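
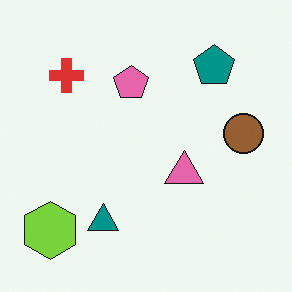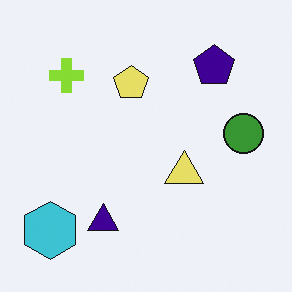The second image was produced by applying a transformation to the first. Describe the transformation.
The second image is the first hue-shifted noticeably.

Every shape's color has rotated by the same amount around the hue wheel — a uniform hue shift.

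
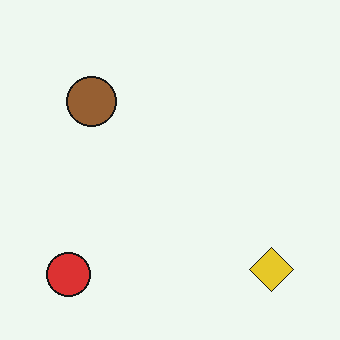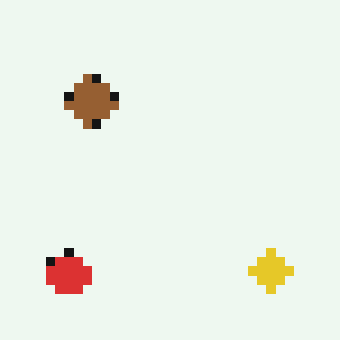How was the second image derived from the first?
The transformation is: heavily pixelated into large blocks.

Shapes are reduced to large square blocks; fine edges and outlines are lost — a downscale-then-upscale (mosaic) effect.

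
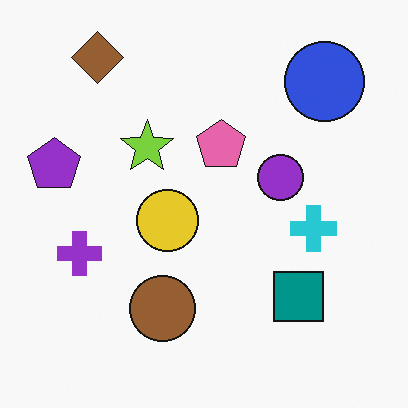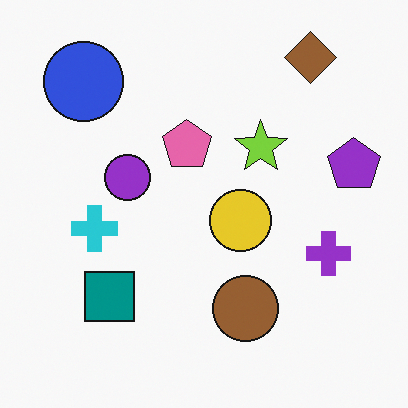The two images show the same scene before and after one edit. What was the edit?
It was flipped horizontally (left ↔ right).

The purple pentagon is in the left of the first image and the right of the second — shapes on opposite sides of the vertical midline have swapped in a mirror flip.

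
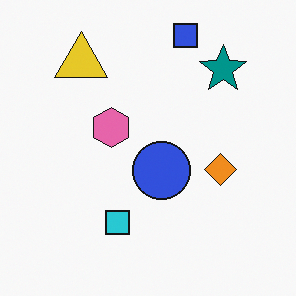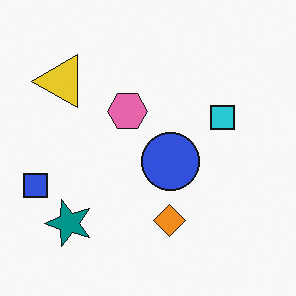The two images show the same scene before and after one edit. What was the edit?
This is the original image transposed (reflected across the top-left ↔ bottom-right diagonal).

Shapes have swapped their row and column positions — what was in the top-right is now in the bottom-left — a diagonal reflection.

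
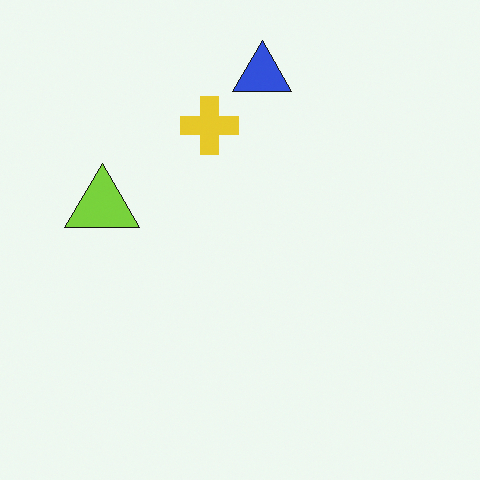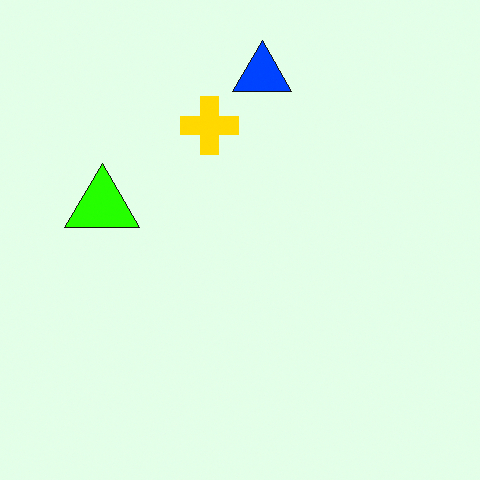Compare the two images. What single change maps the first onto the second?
The second image is the first heavily oversaturated.

All colors are more vivid — a global saturation change.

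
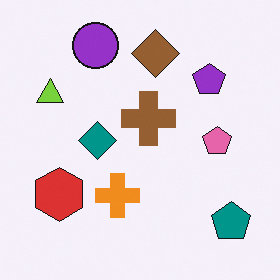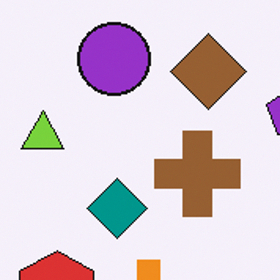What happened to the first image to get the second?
Cropped slightly and scaled back up.

The visible shapes are larger and the field of view is narrower; shapes near the original edges may be partly or wholly outside the frame — a crop-and-rescale.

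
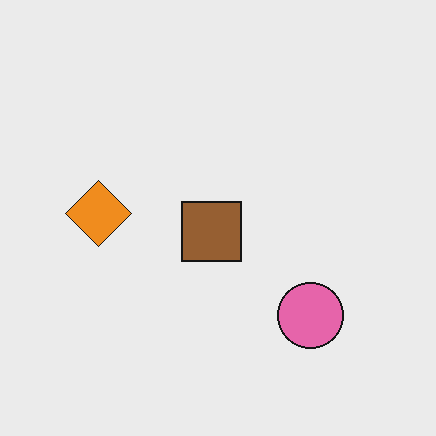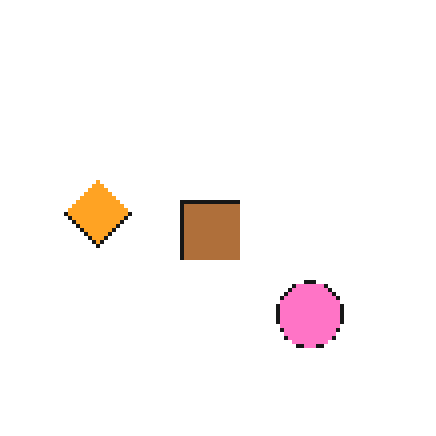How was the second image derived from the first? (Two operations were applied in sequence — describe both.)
Brightened a little, then lightly pixelated (a mild mosaic effect).

Every pixel — background and shapes alike — is uniformly brightened. Shapes are reduced to large square blocks; fine edges and outlines are lost — a downscale-then-upscale (mosaic) effect.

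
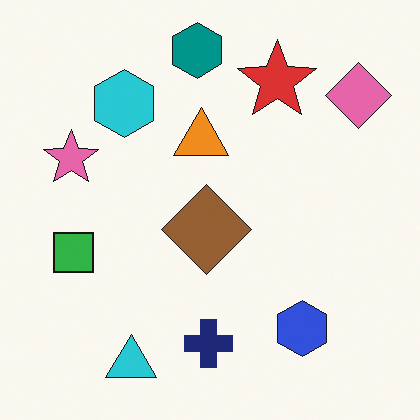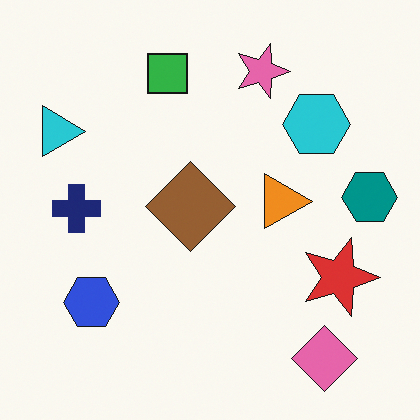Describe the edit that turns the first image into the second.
The transformation is: rotated 90° clockwise.

The pink diamond sits in the top-right of the first image and the bottom-right of the second — consistent with a whole-image 90° clockwise rotation.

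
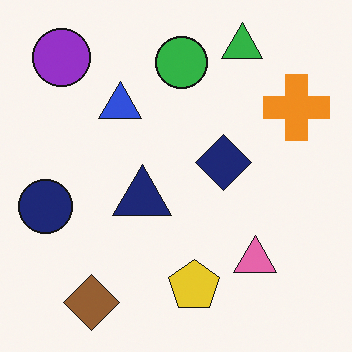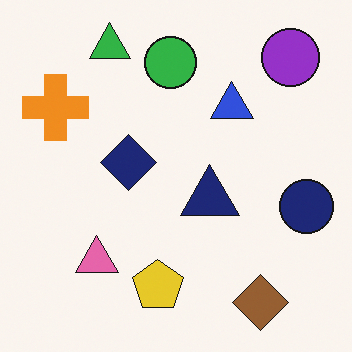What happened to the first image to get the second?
It was flipped horizontally (left ↔ right).

The navy circle is in the left of the first image and the right of the second — shapes on opposite sides of the vertical midline have swapped in a mirror flip.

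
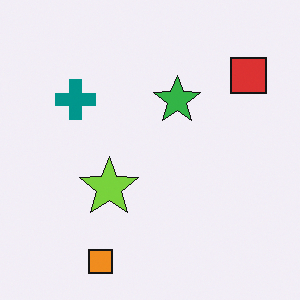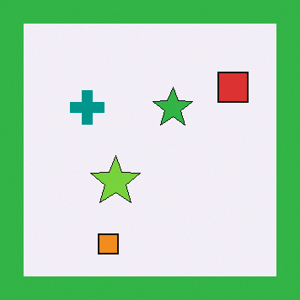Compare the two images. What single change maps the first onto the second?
It was framed with a green border.

A solid green frame runs around the edge of the second image, with the content slightly shrunk inside it.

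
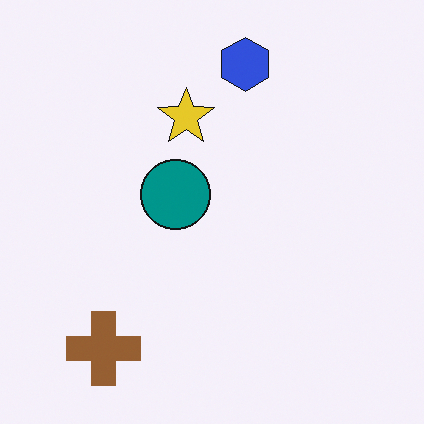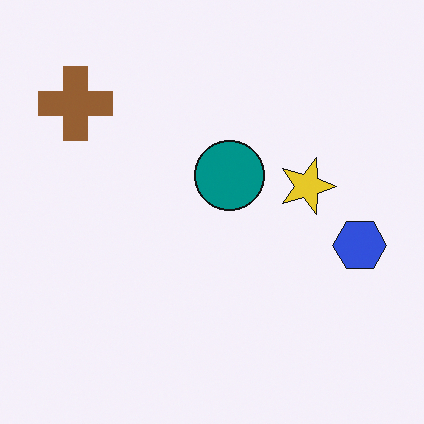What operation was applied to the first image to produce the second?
The transformation is: rotated 90° clockwise.

The brown cross sits in the bottom-left of the first image and the top-left of the second — consistent with a whole-image 90° clockwise rotation.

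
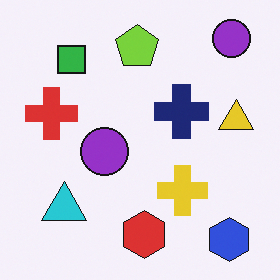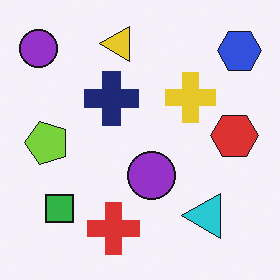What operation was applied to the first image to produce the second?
Rotated 90° counter-clockwise.

The blue hexagon sits in the bottom-right of the first image and the top-right of the second — consistent with a whole-image 90° counter-clockwise rotation.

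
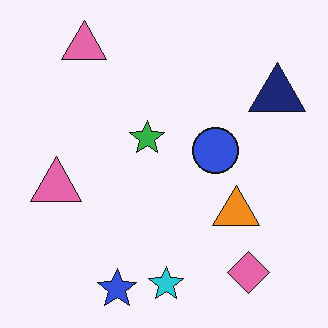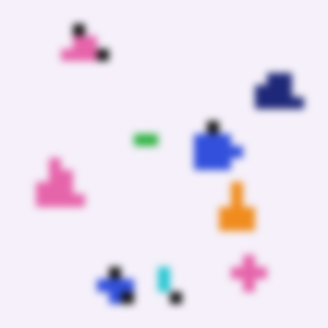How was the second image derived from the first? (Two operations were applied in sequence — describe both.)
It was coarsely pixelated, then moderately blurred.

Shapes are reduced to large square blocks; fine edges and outlines are lost — a downscale-then-upscale (mosaic) effect. Shape edges and outlines are uniformly softened across the whole image.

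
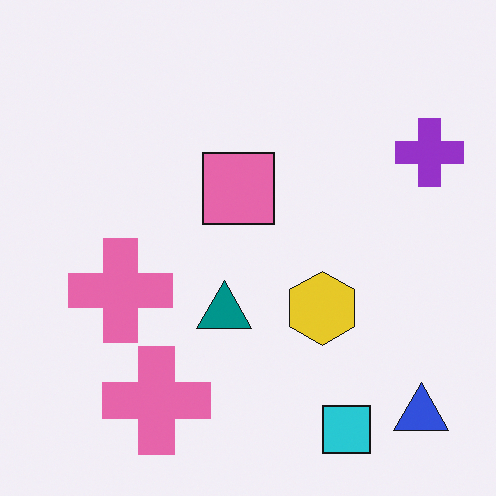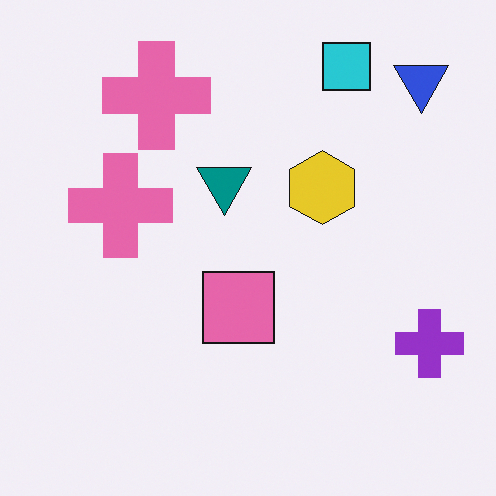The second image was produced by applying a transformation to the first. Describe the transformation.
The image was flipped vertically (top ↔ bottom).

The cyan square is in the bottom-right of the first image and the top-right of the second — shapes on opposite sides of the horizontal midline have swapped in a mirror flip.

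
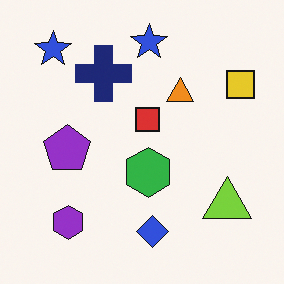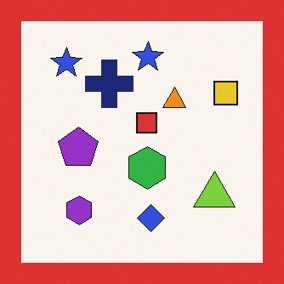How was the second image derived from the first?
The second image is the first framed with a red border.

A solid red frame runs around the edge of the second image, with the content slightly shrunk inside it.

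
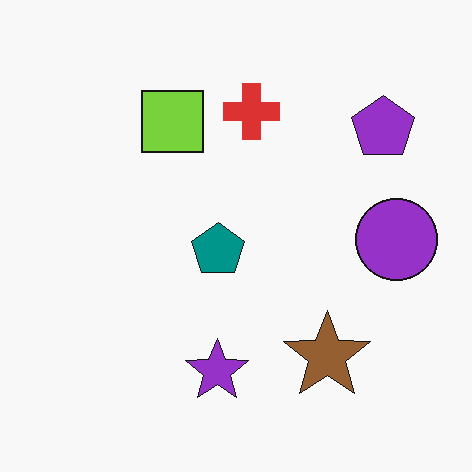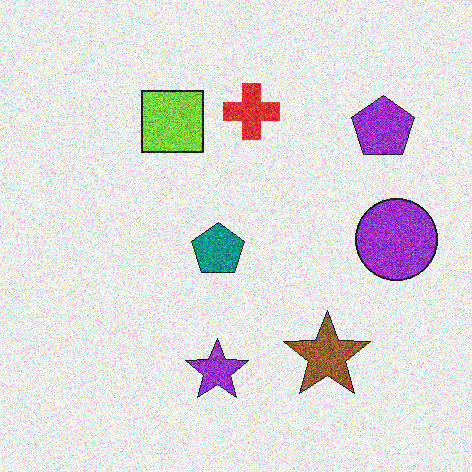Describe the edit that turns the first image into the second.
The image was degraded with heavy additive noise.

Random speckle covers the whole image, including the flat background.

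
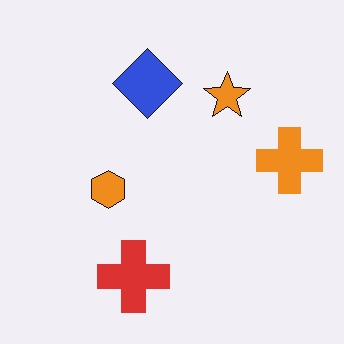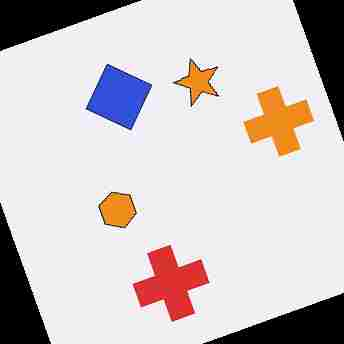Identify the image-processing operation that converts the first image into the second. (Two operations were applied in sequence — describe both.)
It was rotated counter-clockwise by a moderate amount, then degraded with heavy JPEG compression.

Every shape is tilted by the same angle and the image corners show triangular fill wedges — a whole-image rotation by a non-right angle. Blocky 8×8 compression artifacts appear around shape edges and the flat background shows ringing — characteristic JPEG degradation.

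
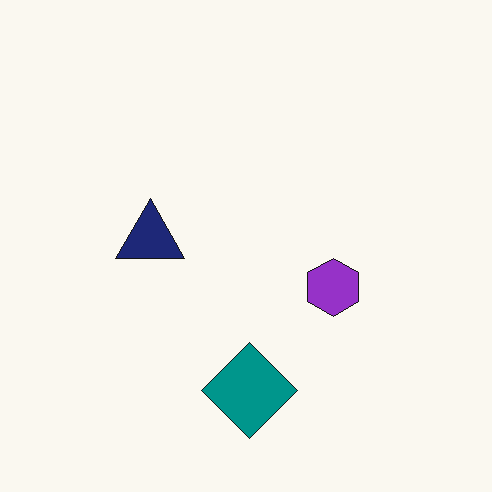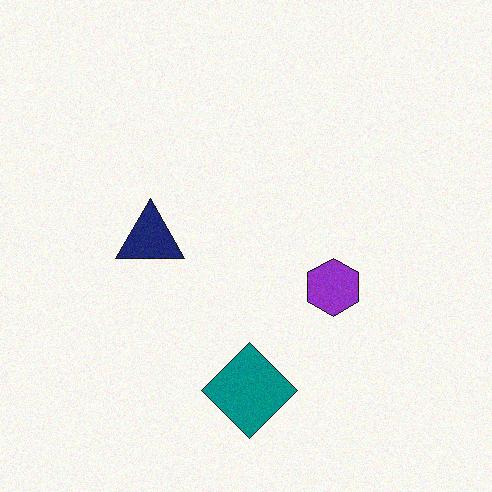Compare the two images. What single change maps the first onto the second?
The second image is the first degraded with subtle gaussian noise.

Random speckle covers the whole image, including the flat background.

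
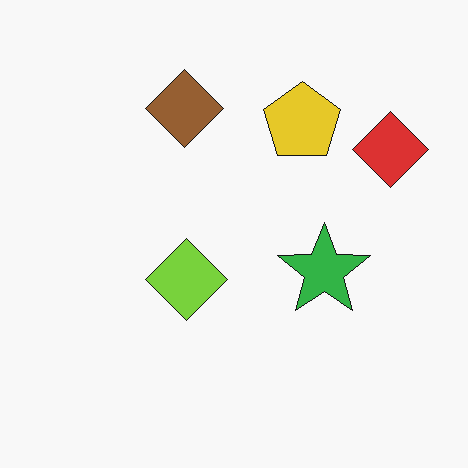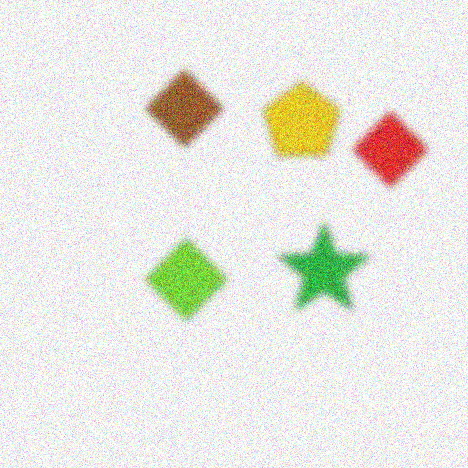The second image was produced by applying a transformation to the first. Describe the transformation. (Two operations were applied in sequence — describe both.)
The second image is the first moderately blurred, then degraded with a thick layer of grain.

Shape edges and outlines are uniformly softened across the whole image. Random speckle covers the whole image, including the flat background.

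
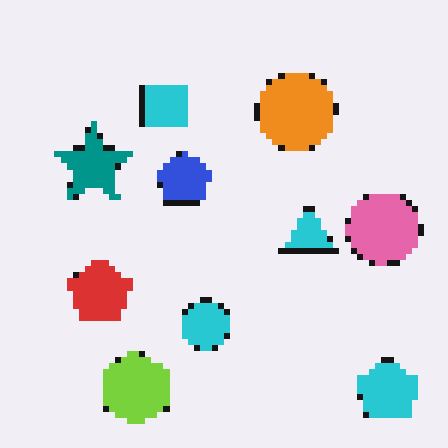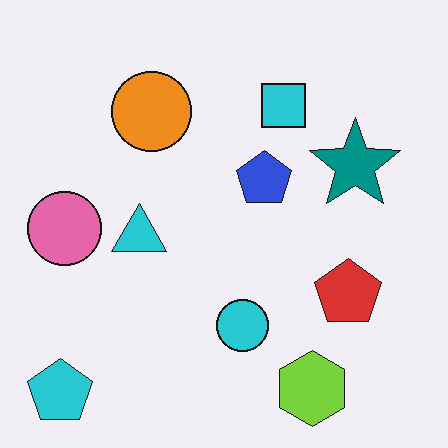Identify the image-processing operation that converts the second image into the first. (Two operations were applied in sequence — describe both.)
The first image is the second flipped horizontally (left ↔ right), then pixelated into visible square blocks.

The cyan pentagon is in the bottom-left of the second image and the bottom-right of the first — shapes on opposite sides of the vertical midline have swapped in a mirror flip. Shapes are reduced to large square blocks; fine edges and outlines are lost — a downscale-then-upscale (mosaic) effect.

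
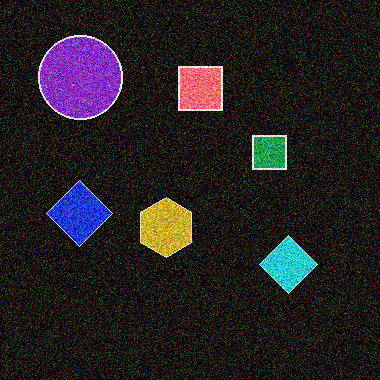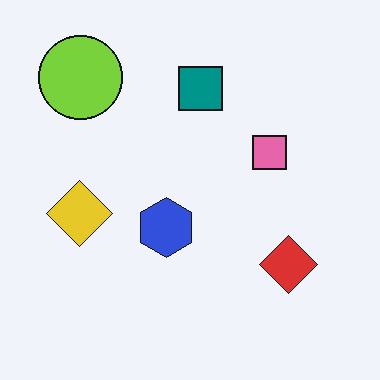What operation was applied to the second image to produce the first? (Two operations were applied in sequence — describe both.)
This is the original image degraded with a thick layer of grain, then color-inverted (negative).

Random speckle covers the whole image, including the flat background. The light background has become dark and every shape's color is its complement — a photographic negative.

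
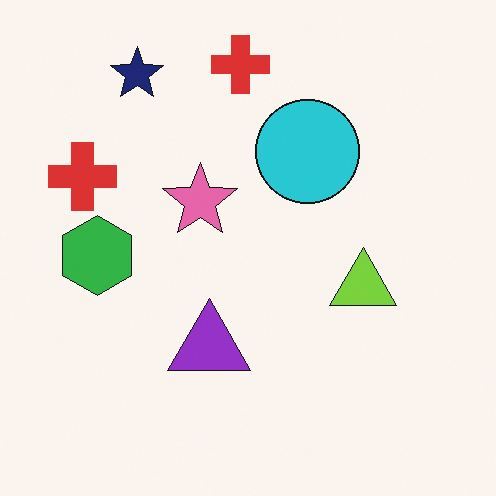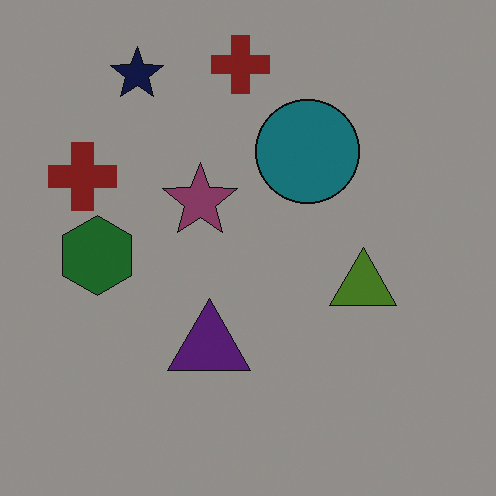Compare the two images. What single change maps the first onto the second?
It was substantially darkened.

Every pixel — background and shapes alike — is uniformly darkened.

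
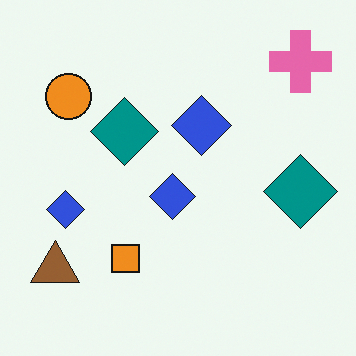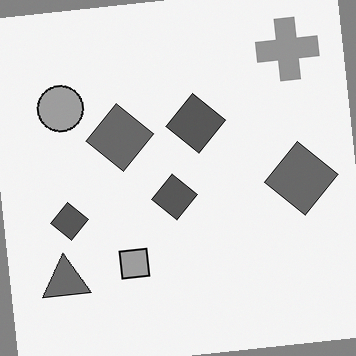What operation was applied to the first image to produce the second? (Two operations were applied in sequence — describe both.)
Rotated counter-clockwise by a few degrees, then converted to grayscale.

Every shape is tilted by the same angle and the image corners show triangular fill wedges — a whole-image rotation by a non-right angle. All color is removed — every shape is now a shade of grey.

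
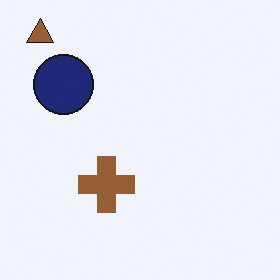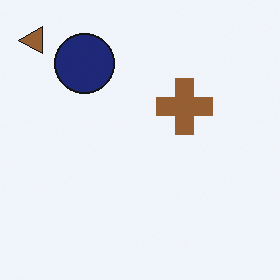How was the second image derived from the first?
The second image is the first transposed (reflected across the top-left ↔ bottom-right diagonal).

Shapes have swapped their row and column positions — what was in the top-right is now in the bottom-left — a diagonal reflection.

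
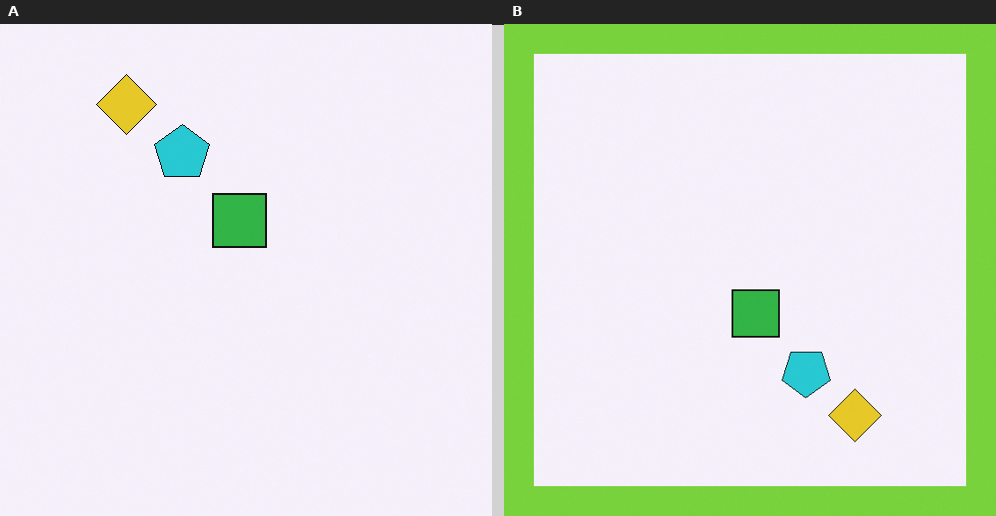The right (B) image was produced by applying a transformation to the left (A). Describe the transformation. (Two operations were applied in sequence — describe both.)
The image was rotated 180°, then framed with a lime border.

The yellow diamond sits in the top-left of the left (A) image and the bottom-right of the right (B) — consistent with a whole-image 180° rotation. A solid lime frame runs around the edge of the right (B) image, with the content slightly shrunk inside it.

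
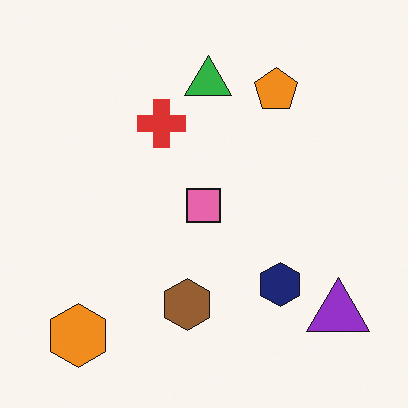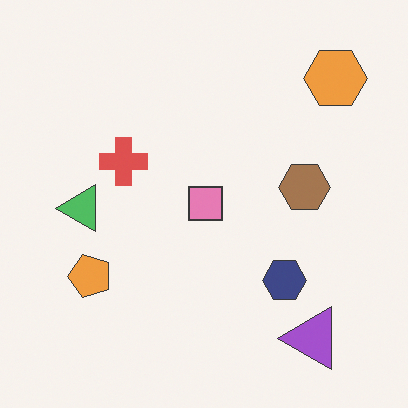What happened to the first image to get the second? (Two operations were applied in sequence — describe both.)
This is the original image transposed (reflected across the top-left ↔ bottom-right diagonal), then given slightly reduced contrast.

Shapes have swapped their row and column positions — what was in the top-right is now in the bottom-left — a diagonal reflection. Tones are pushed toward mid-grey across the whole image — a global contrast change.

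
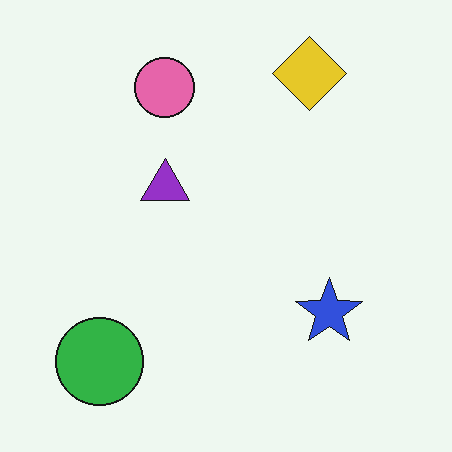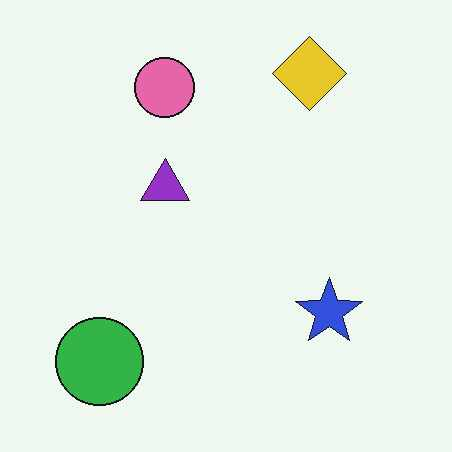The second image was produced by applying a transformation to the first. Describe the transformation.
JPEG-compressed with visible artifacts.

Blocky 8×8 compression artifacts appear around shape edges and the flat background shows ringing — characteristic JPEG degradation.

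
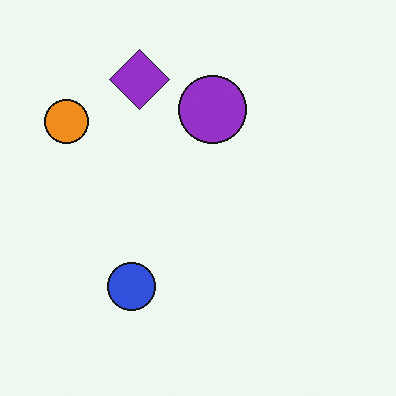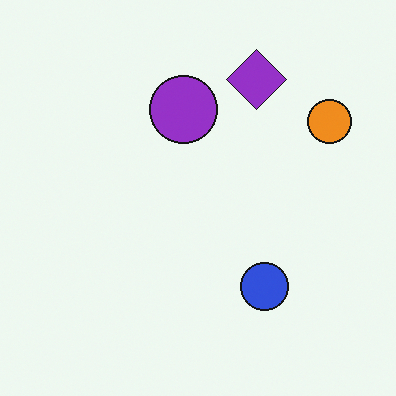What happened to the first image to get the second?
The transformation is: flipped horizontally (left ↔ right).

The orange circle is in the top-left of the first image and the top-right of the second — shapes on opposite sides of the vertical midline have swapped in a mirror flip.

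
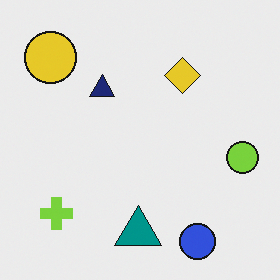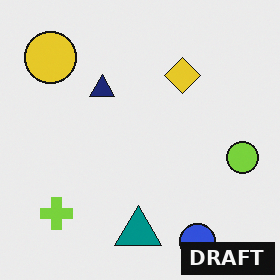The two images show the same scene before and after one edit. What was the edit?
Watermarked with the text "DRAFT" in the lower-right corner.

A dark label reading "DRAFT" appears in the lower-right corner.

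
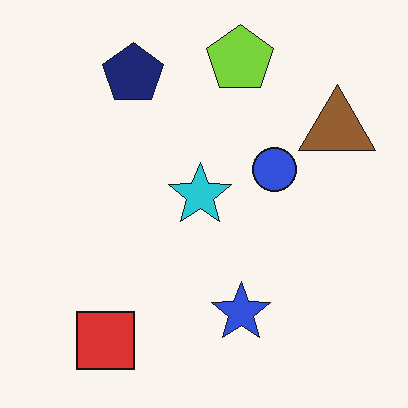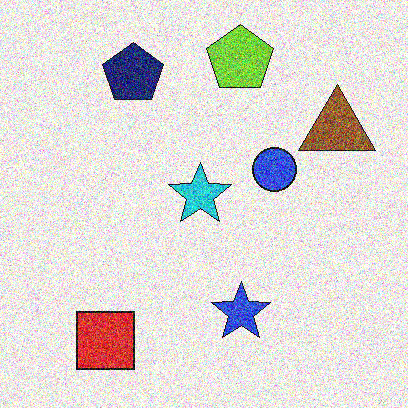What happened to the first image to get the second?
The transformation is: degraded with strong gaussian noise.

Random speckle covers the whole image, including the flat background.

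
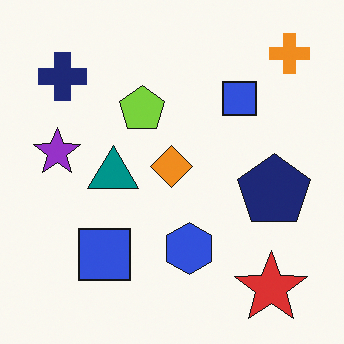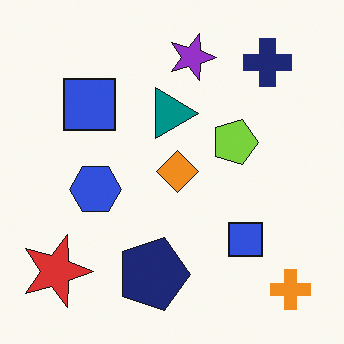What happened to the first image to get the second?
The second image is the first rotated 90° clockwise.

The orange cross sits in the top-right of the first image and the bottom-right of the second — consistent with a whole-image 90° clockwise rotation.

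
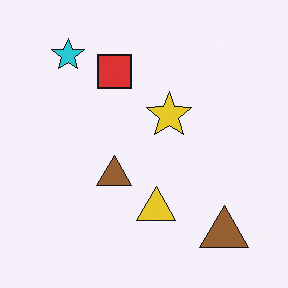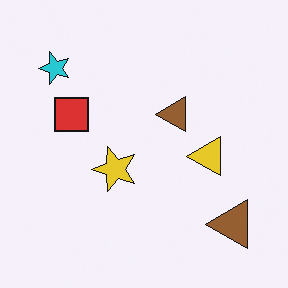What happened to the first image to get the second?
The transformation is: transposed (reflected across the top-left ↔ bottom-right diagonal).

Shapes have swapped their row and column positions — what was in the top-right is now in the bottom-left — a diagonal reflection.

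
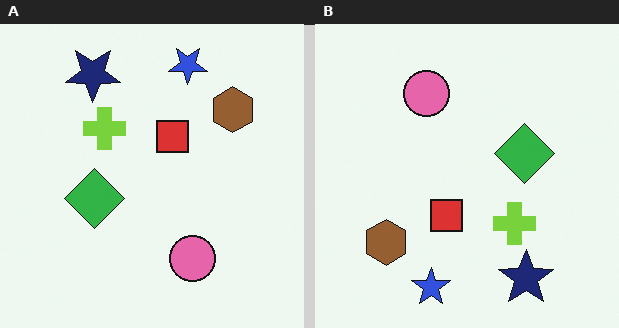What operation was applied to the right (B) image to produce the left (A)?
The image was rotated 180°.

The navy star sits in the bottom-right of the right (B) image and the top-left of the left (A) — consistent with a whole-image 180° rotation.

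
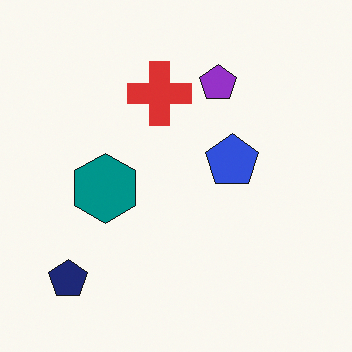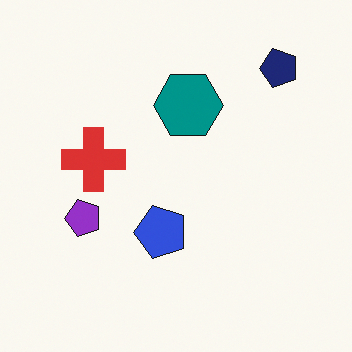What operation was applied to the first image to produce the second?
This is the original image transposed (reflected across the top-left ↔ bottom-right diagonal).

Shapes have swapped their row and column positions — what was in the top-right is now in the bottom-left — a diagonal reflection.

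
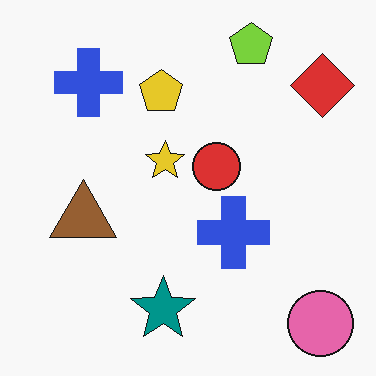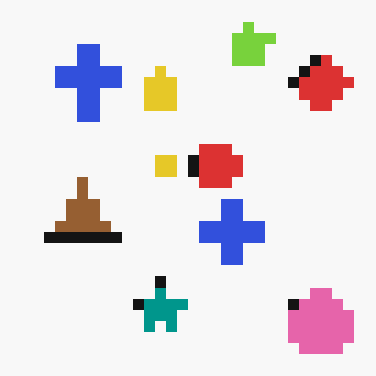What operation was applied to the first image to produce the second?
The image was heavily pixelated into large blocks.

Shapes are reduced to large square blocks; fine edges and outlines are lost — a downscale-then-upscale (mosaic) effect.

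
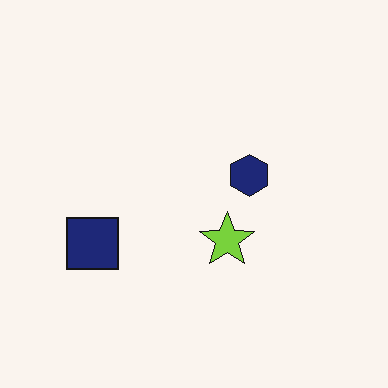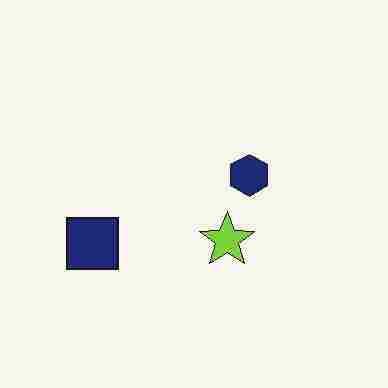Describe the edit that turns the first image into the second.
The transformation is: heavily JPEG-compressed with obvious blocking artifacts.

Blocky 8×8 compression artifacts appear around shape edges and the flat background shows ringing — characteristic JPEG degradation.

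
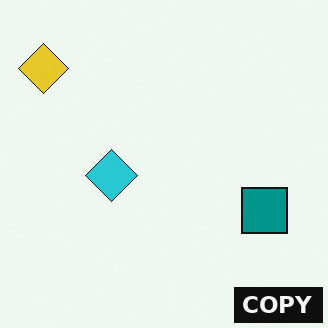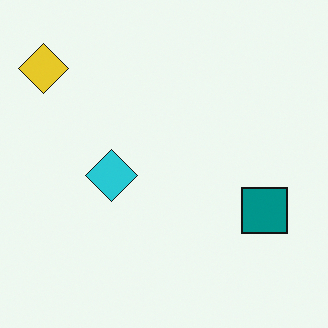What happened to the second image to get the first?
The transformation is: watermarked with the text "COPY" in the lower-right corner.

A dark label reading "COPY" appears in the lower-right corner.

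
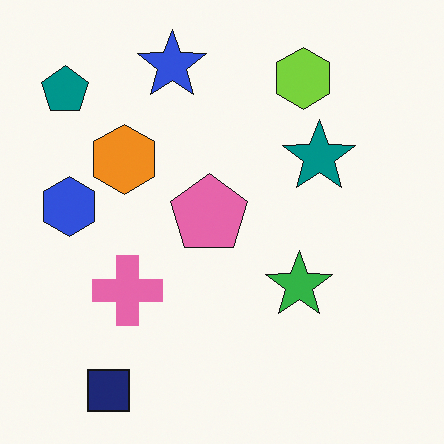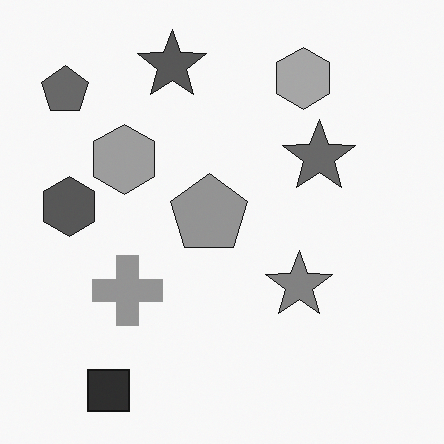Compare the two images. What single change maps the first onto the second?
The transformation is: converted to grayscale.

All color is removed — every shape is now a shade of grey.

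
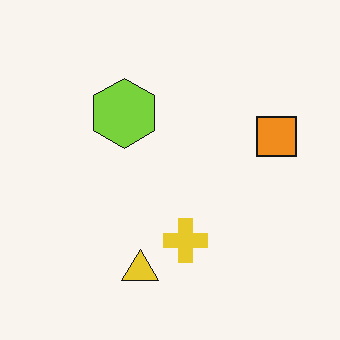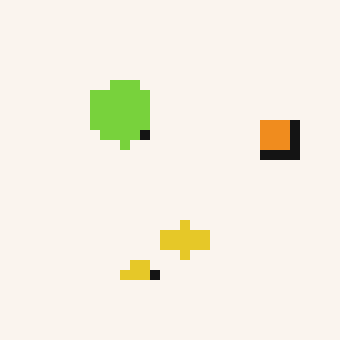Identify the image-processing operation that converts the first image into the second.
The image was coarsely pixelated.

Shapes are reduced to large square blocks; fine edges and outlines are lost — a downscale-then-upscale (mosaic) effect.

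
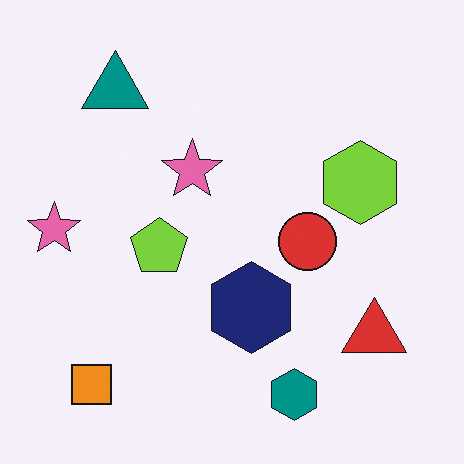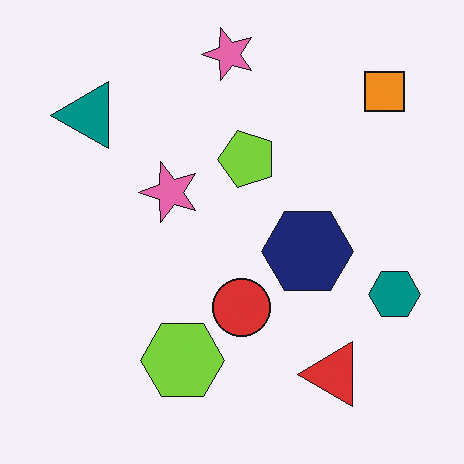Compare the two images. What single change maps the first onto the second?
It was transposed (reflected across the top-left ↔ bottom-right diagonal).

Shapes have swapped their row and column positions — what was in the top-right is now in the bottom-left — a diagonal reflection.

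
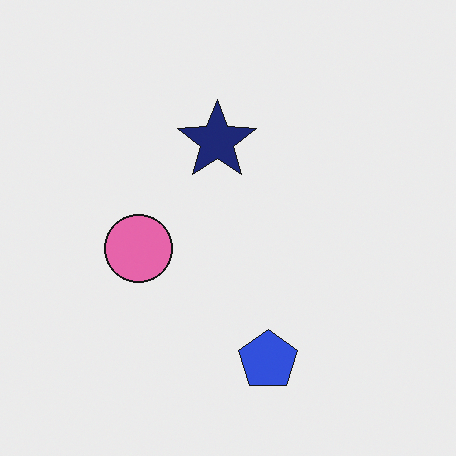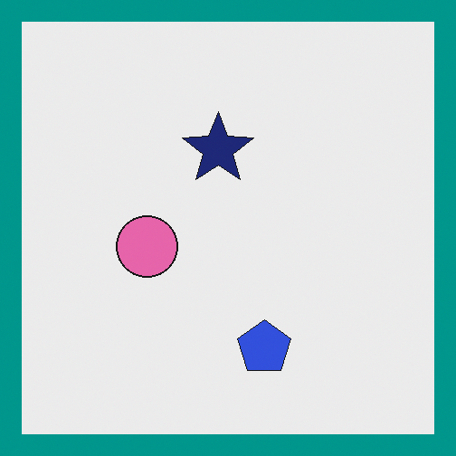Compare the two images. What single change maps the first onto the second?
It was framed with a teal border.

A solid teal frame runs around the edge of the second image, with the content slightly shrunk inside it.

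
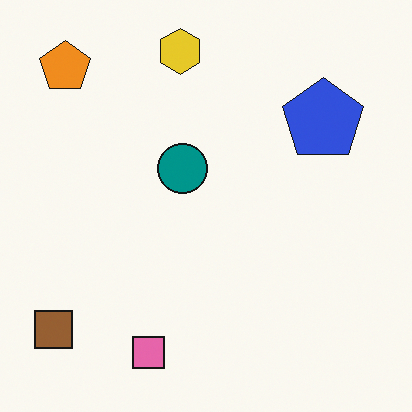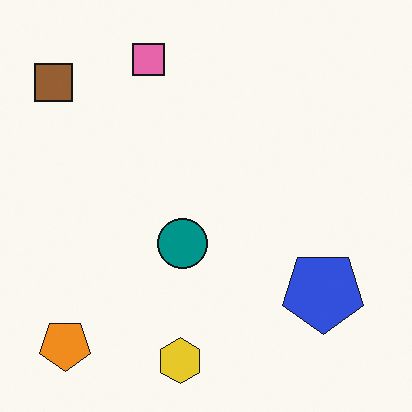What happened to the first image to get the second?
It was flipped vertically (top ↔ bottom).

The yellow hexagon is in the top of the first image and the bottom of the second — shapes on opposite sides of the horizontal midline have swapped in a mirror flip.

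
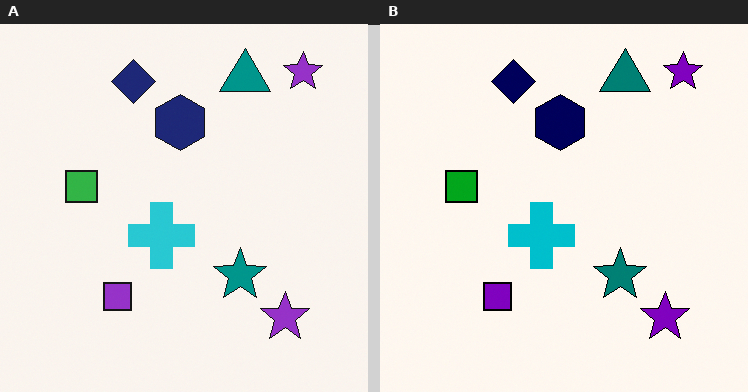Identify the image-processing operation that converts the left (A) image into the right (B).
It was given slightly increased contrast.

Tones are pushed away from mid-grey across the whole image — a global contrast change.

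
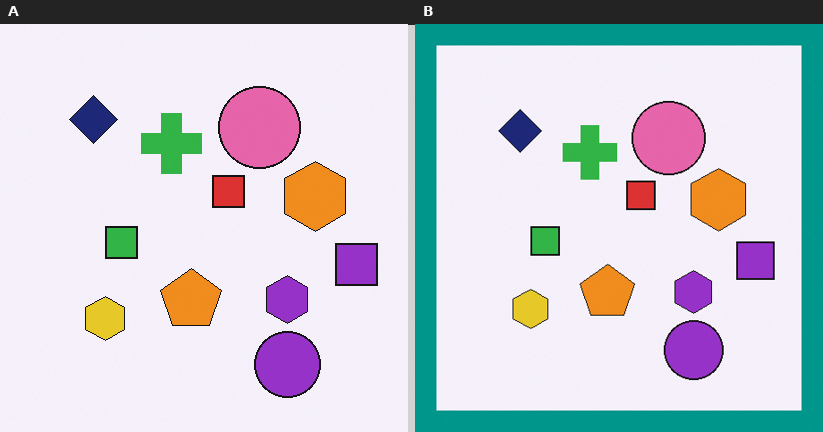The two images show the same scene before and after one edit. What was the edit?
The transformation is: framed with a teal border.

A solid teal frame runs around the edge of the right (B) image, with the content slightly shrunk inside it.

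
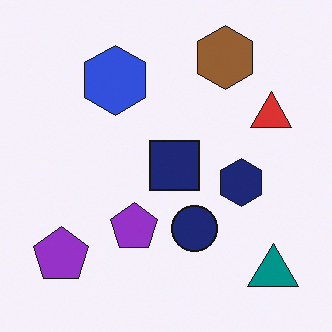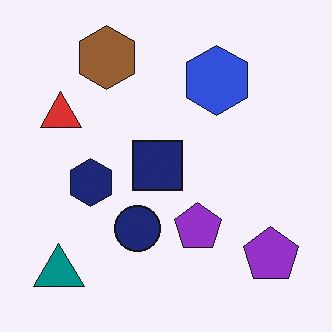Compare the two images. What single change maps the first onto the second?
The transformation is: flipped horizontally (left ↔ right).

The teal triangle is in the bottom-right of the first image and the bottom-left of the second — shapes on opposite sides of the vertical midline have swapped in a mirror flip.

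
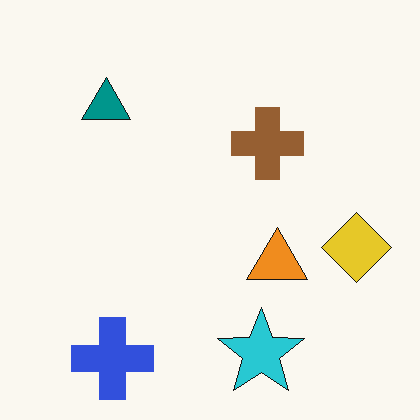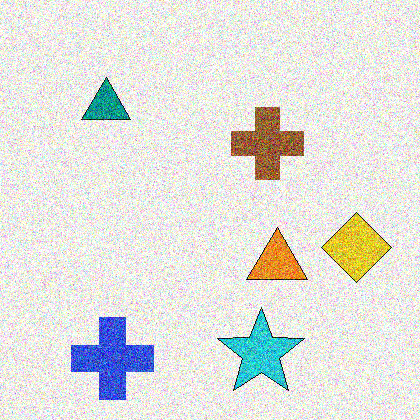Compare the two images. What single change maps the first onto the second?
The transformation is: degraded with strong gaussian noise.

Random speckle covers the whole image, including the flat background.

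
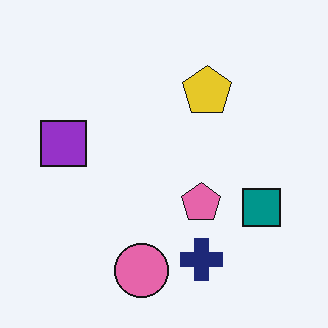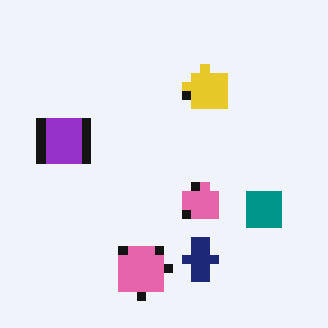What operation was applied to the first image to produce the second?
The image was heavily pixelated into large blocks.

Shapes are reduced to large square blocks; fine edges and outlines are lost — a downscale-then-upscale (mosaic) effect.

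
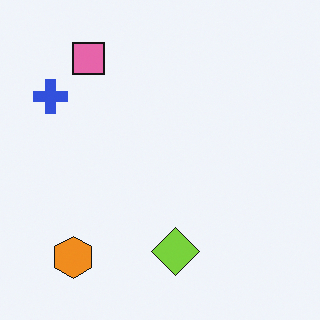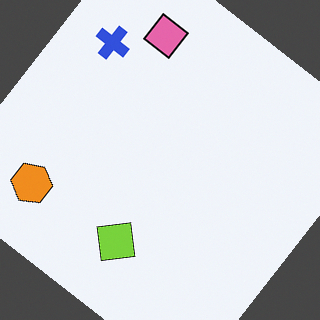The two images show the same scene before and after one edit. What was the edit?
Rotated clockwise by a large amount — several tens of degrees.

Every shape is tilted by the same angle and the image corners show triangular fill wedges — a whole-image rotation by a non-right angle.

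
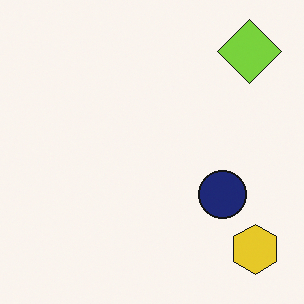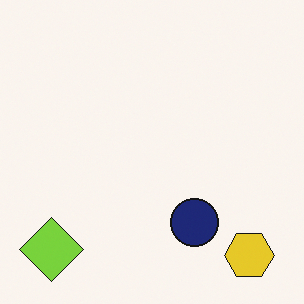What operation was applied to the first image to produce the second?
Transposed (reflected across the top-left ↔ bottom-right diagonal).

Shapes have swapped their row and column positions — what was in the top-right is now in the bottom-left — a diagonal reflection.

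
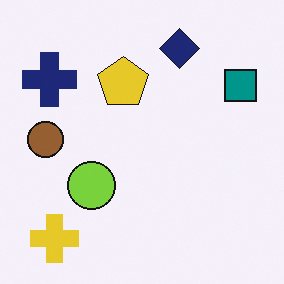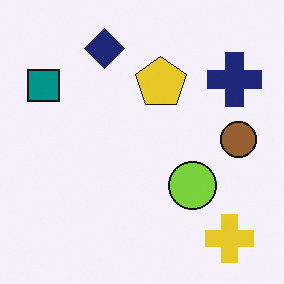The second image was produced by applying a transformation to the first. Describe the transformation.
The transformation is: flipped horizontally (left ↔ right).

The teal square is in the top-right of the first image and the top-left of the second — shapes on opposite sides of the vertical midline have swapped in a mirror flip.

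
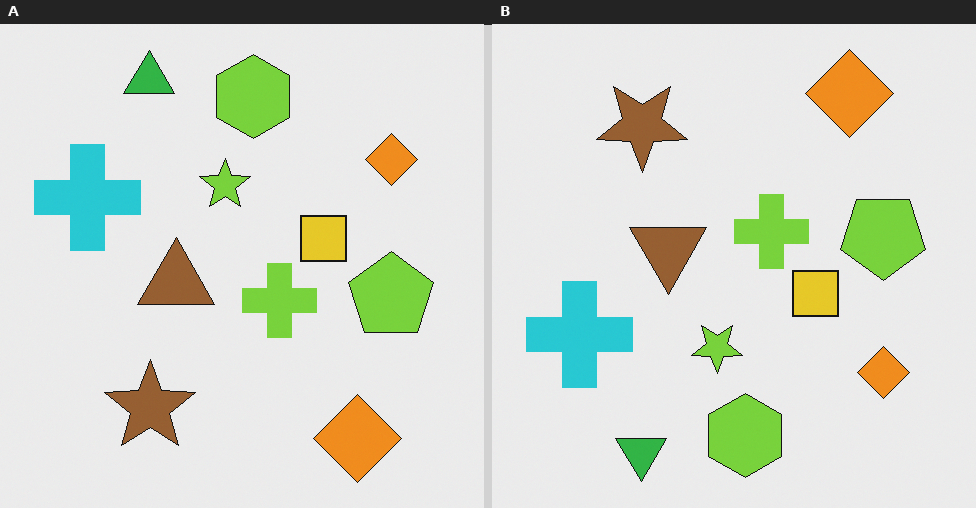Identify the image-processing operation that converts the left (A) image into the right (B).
The image was flipped vertically (top ↔ bottom).

The green triangle is in the top-left of the left (A) image and the bottom-left of the right (B) — shapes on opposite sides of the horizontal midline have swapped in a mirror flip.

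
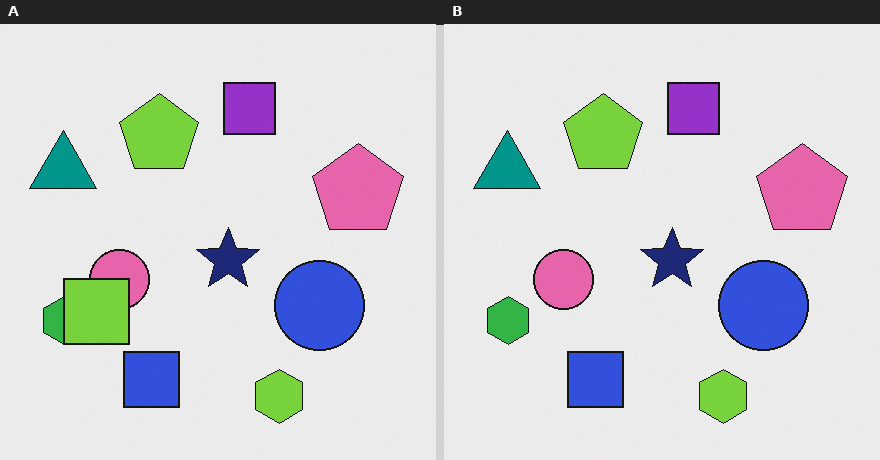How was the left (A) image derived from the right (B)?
The image was overlaid with an additional lime square.

A lime square appears in the left (A) image that is absent from the right (B).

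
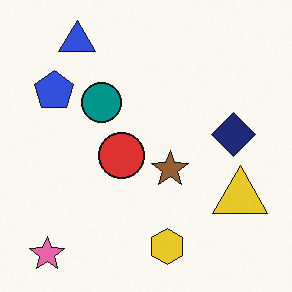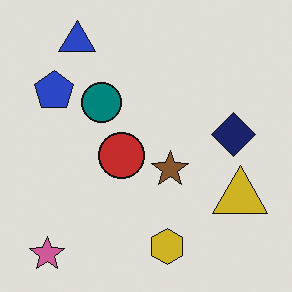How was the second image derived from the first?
The transformation is: slightly darkened.

Every pixel — background and shapes alike — is uniformly darkened.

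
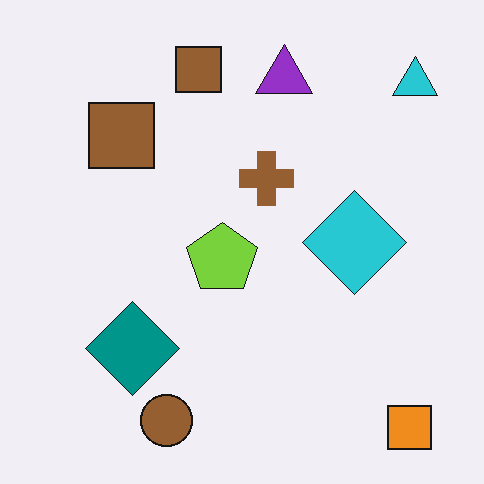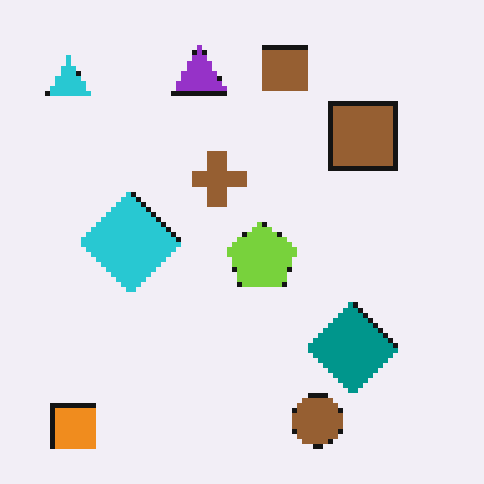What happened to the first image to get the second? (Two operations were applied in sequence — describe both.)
It was flipped horizontally (left ↔ right), then lightly pixelated (a mild mosaic effect).

The cyan triangle is in the top-right of the first image and the top-left of the second — shapes on opposite sides of the vertical midline have swapped in a mirror flip. Shapes are reduced to large square blocks; fine edges and outlines are lost — a downscale-then-upscale (mosaic) effect.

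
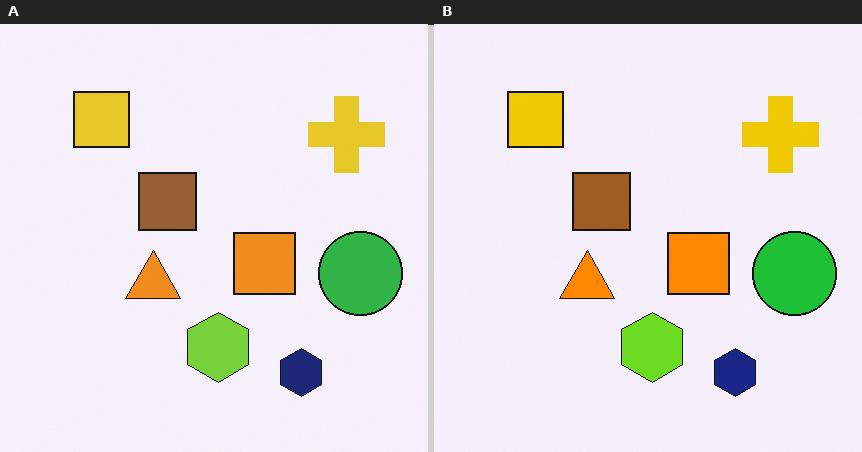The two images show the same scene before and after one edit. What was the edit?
The right (B) image is the left (A) slightly oversaturated.

All colors are more vivid — a global saturation change.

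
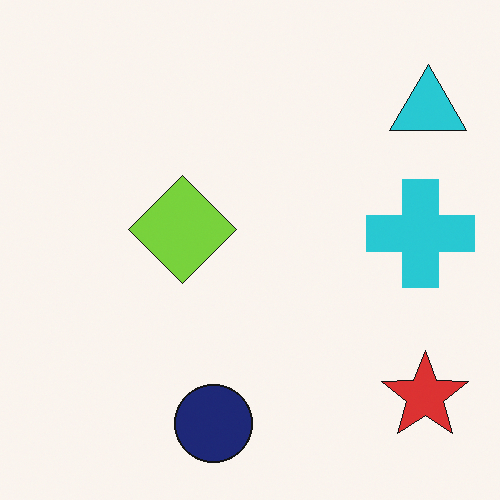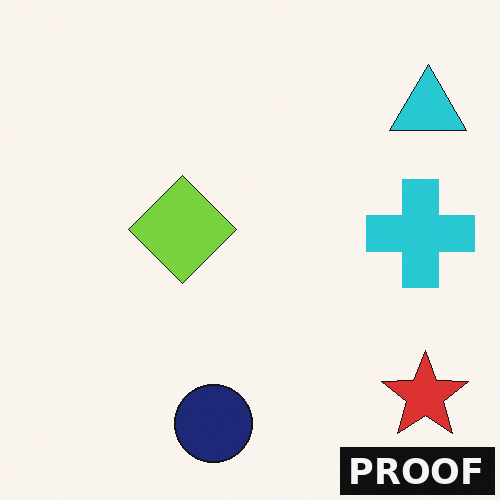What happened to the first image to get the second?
The second image is the first watermarked with the text "PROOF" in the lower-right corner.

A dark label reading "PROOF" appears in the lower-right corner.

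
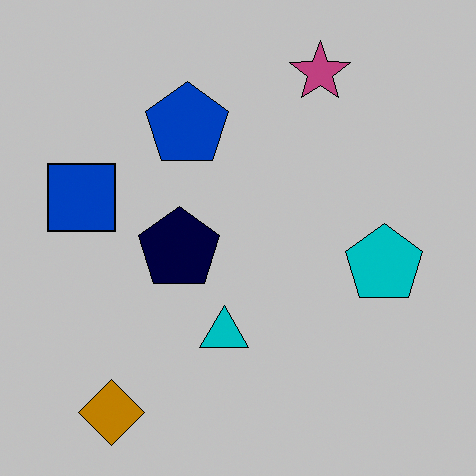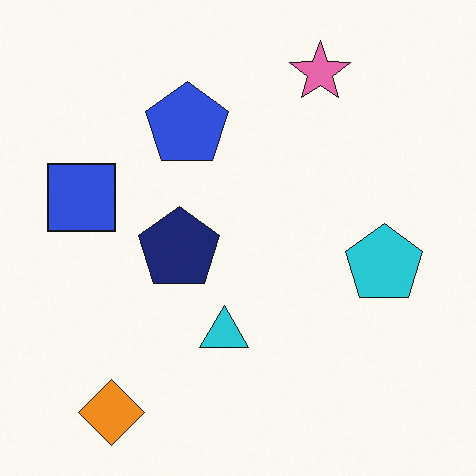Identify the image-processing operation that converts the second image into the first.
It was aggressively posterized.

Each flat color has snapped to a coarser quantized level — most visibly, the near-white background has dropped to a flat grey.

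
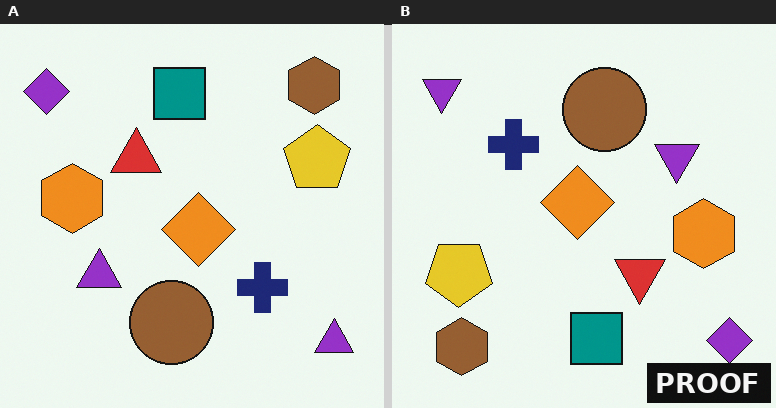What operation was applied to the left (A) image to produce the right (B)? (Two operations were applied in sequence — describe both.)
The image was rotated 180°, then watermarked with the text "PROOF" in the lower-right corner.

The purple diamond sits in the top-left of the left (A) image and the bottom-right of the right (B) — consistent with a whole-image 180° rotation. A dark label reading "PROOF" appears in the lower-right corner.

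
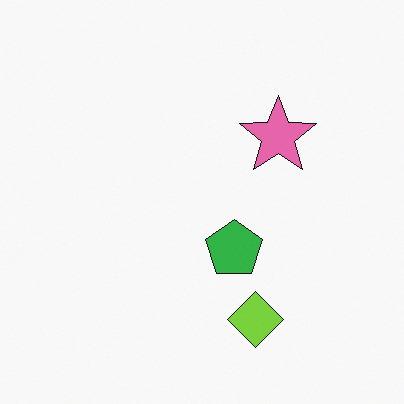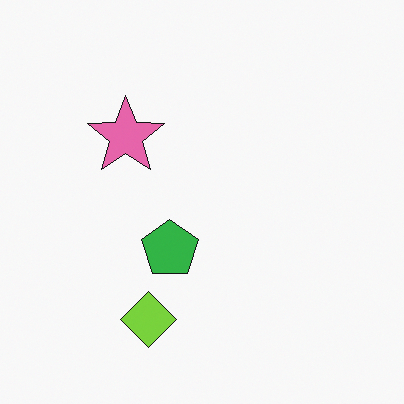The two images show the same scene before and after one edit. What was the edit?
Flipped horizontally (left ↔ right).

The pink star is in the right of the first image and the left of the second — shapes on opposite sides of the vertical midline have swapped in a mirror flip.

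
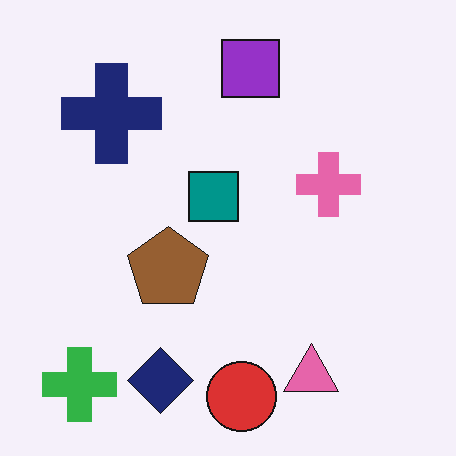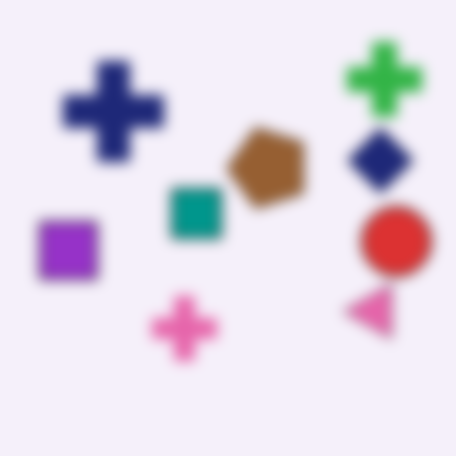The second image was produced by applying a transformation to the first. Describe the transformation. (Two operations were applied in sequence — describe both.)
The second image is the first heavily blurred, then transposed (reflected across the top-left ↔ bottom-right diagonal).

Shape edges and outlines are uniformly softened across the whole image. Shapes have swapped their row and column positions — what was in the top-right is now in the bottom-left — a diagonal reflection.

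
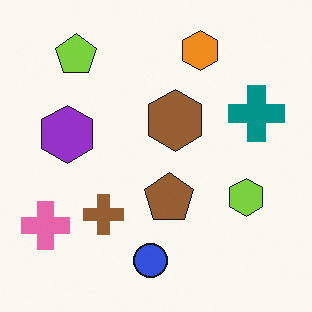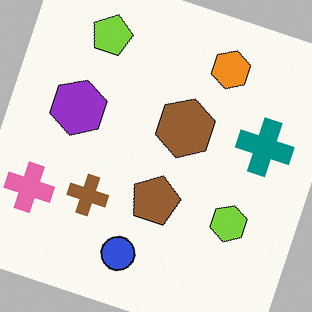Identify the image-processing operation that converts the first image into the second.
The transformation is: rotated clockwise by a moderate amount.

Every shape is tilted by the same angle and the image corners show triangular fill wedges — a whole-image rotation by a non-right angle.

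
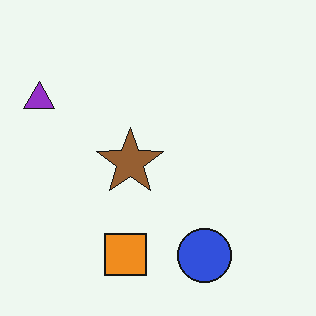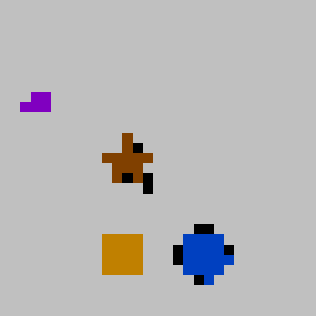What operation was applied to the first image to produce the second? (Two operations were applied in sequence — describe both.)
This is the original image coarsely pixelated, then heavily posterized to just a handful of flat colors.

Shapes are reduced to large square blocks; fine edges and outlines are lost — a downscale-then-upscale (mosaic) effect. Each flat color has snapped to a coarser quantized level — most visibly, the near-white background has dropped to a flat grey.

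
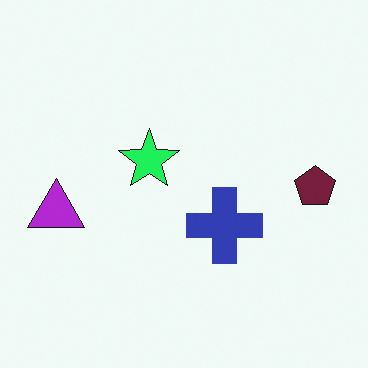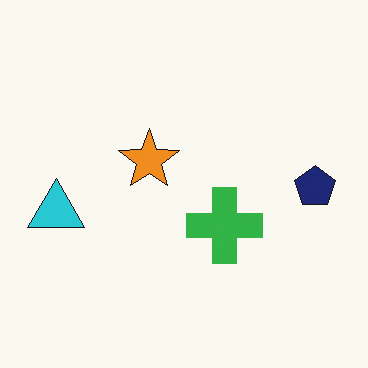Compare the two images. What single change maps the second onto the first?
The first image is the second hue-shifted through roughly a third of the color wheel.

Every shape's color has rotated by the same amount around the hue wheel — a uniform hue shift.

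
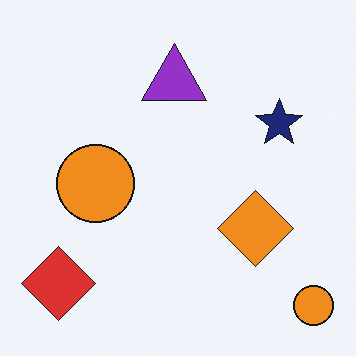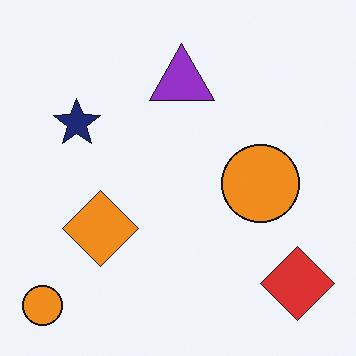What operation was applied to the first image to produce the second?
This is the original image flipped horizontally (left ↔ right).

The red diamond is in the bottom-left of the first image and the bottom-right of the second — shapes on opposite sides of the vertical midline have swapped in a mirror flip.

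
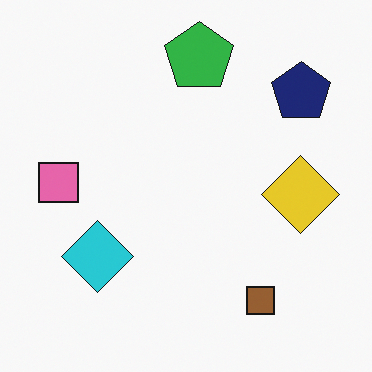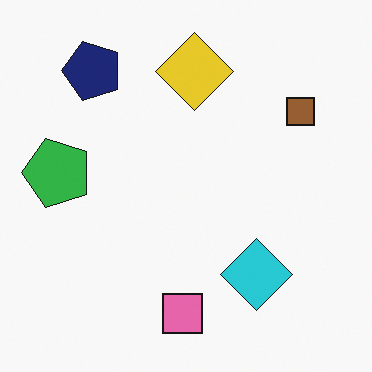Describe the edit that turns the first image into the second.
The transformation is: rotated 90° counter-clockwise.

The navy pentagon sits in the top-right of the first image and the top-left of the second — consistent with a whole-image 90° counter-clockwise rotation.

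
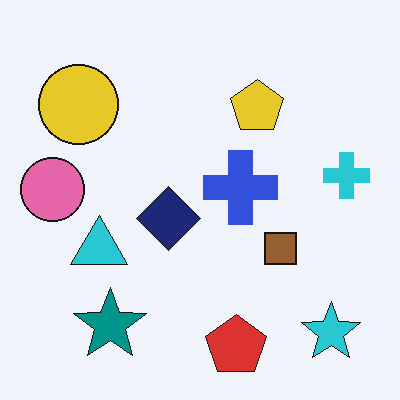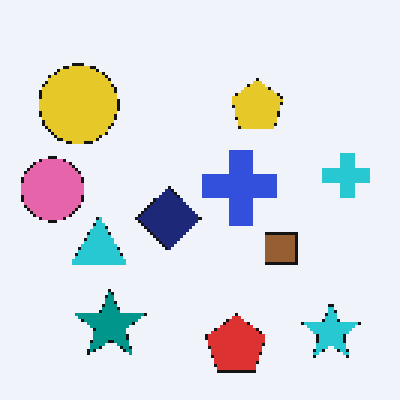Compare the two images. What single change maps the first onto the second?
The image was lightly pixelated (a mild mosaic effect).

Shapes are reduced to large square blocks; fine edges and outlines are lost — a downscale-then-upscale (mosaic) effect.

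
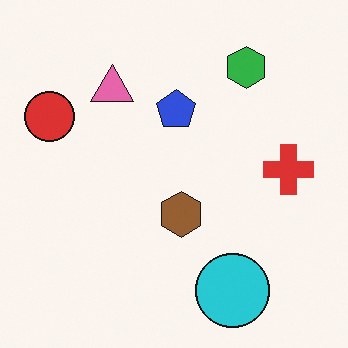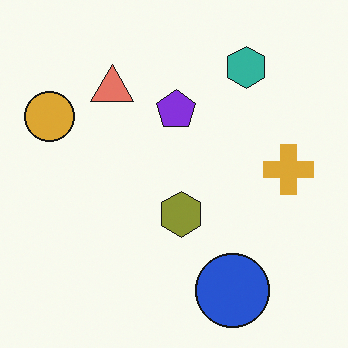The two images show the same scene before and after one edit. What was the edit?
It was hue-shifted by a small amount.

Every shape's color has rotated by the same amount around the hue wheel — a uniform hue shift.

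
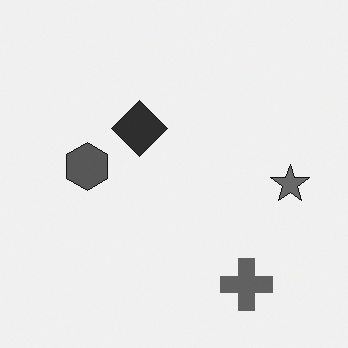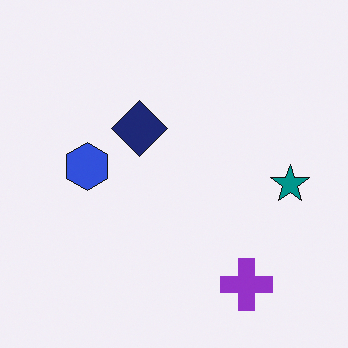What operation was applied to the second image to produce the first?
The first image is the second converted to grayscale.

All color is removed — every shape is now a shade of grey.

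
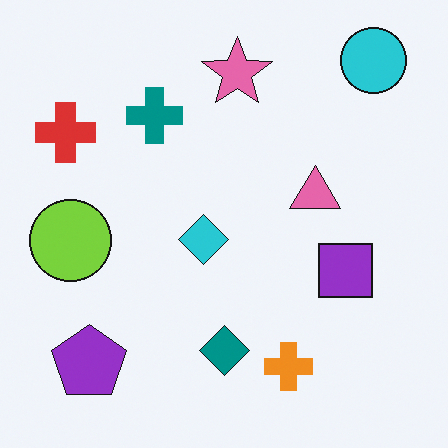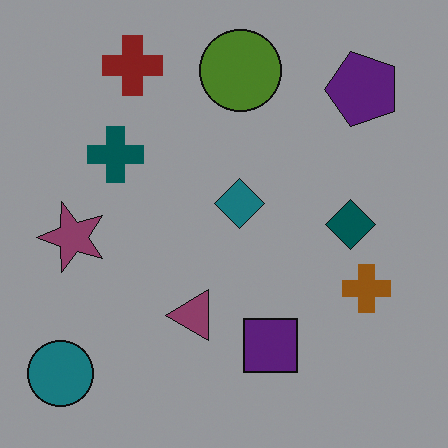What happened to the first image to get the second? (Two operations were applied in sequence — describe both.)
This is the original image transposed (reflected across the top-left ↔ bottom-right diagonal), then noticeably darkened.

Shapes have swapped their row and column positions — what was in the top-right is now in the bottom-left — a diagonal reflection. Every pixel — background and shapes alike — is uniformly darkened.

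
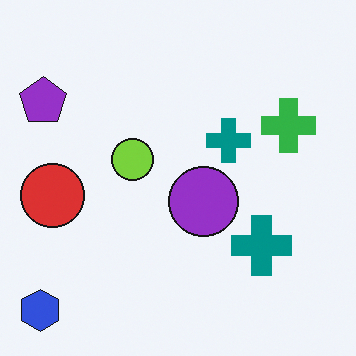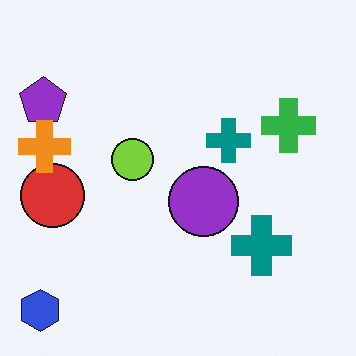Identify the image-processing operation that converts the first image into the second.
The transformation is: overlaid with an additional orange cross.

An orange cross appears in the second image that is absent from the first.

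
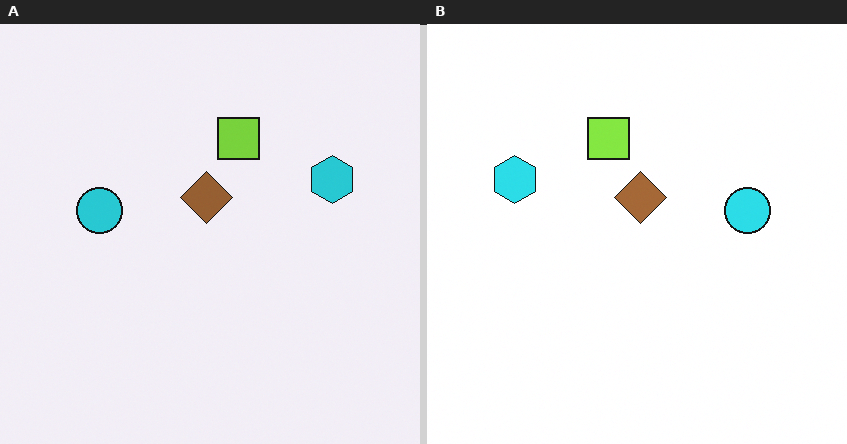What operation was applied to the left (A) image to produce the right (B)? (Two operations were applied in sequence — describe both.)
The transformation is: flipped horizontally (left ↔ right), then brightened a little.

The cyan hexagon is in the right of the left (A) image and the left of the right (B) — shapes on opposite sides of the vertical midline have swapped in a mirror flip. Every pixel — background and shapes alike — is uniformly brightened.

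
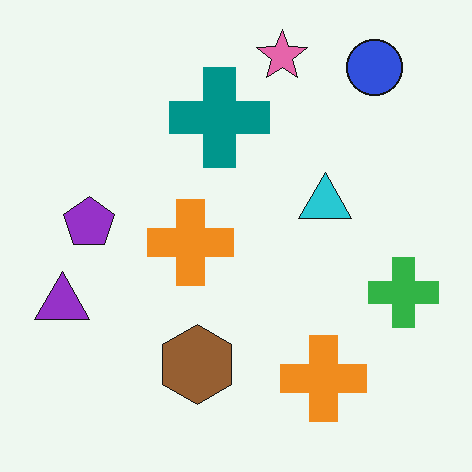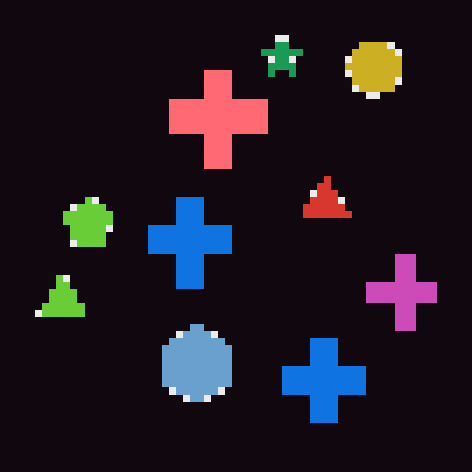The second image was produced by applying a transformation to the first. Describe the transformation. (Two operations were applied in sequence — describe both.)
This is the original image color-inverted (negative), then moderately pixelated.

The light background has become dark and every shape's color is its complement — a photographic negative. Shapes are reduced to large square blocks; fine edges and outlines are lost — a downscale-then-upscale (mosaic) effect.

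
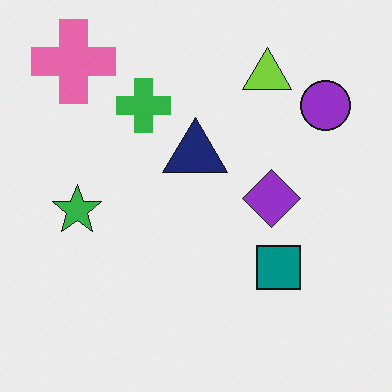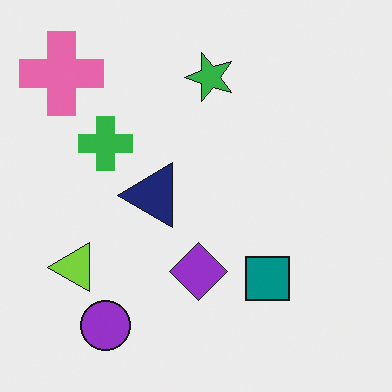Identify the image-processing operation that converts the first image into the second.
The image was transposed (reflected across the top-left ↔ bottom-right diagonal).

Shapes have swapped their row and column positions — what was in the top-right is now in the bottom-left — a diagonal reflection.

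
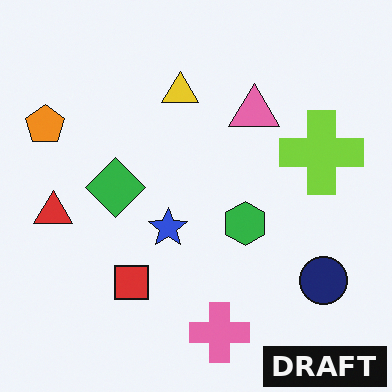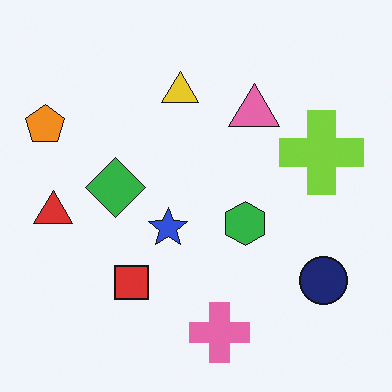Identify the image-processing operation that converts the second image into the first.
It was watermarked with the text "DRAFT" in the lower-right corner.

A dark label reading "DRAFT" appears in the lower-right corner.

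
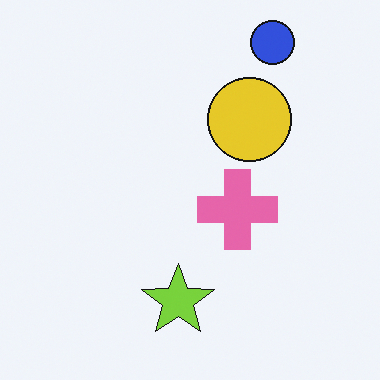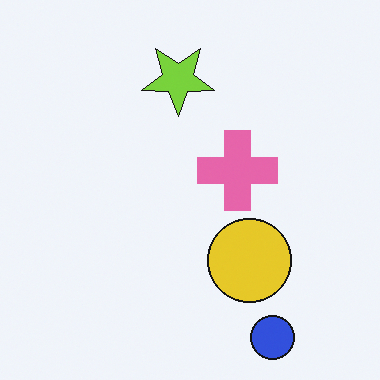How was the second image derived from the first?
The transformation is: flipped vertically (top ↔ bottom).

The blue circle is in the top-right of the first image and the bottom-right of the second — shapes on opposite sides of the horizontal midline have swapped in a mirror flip.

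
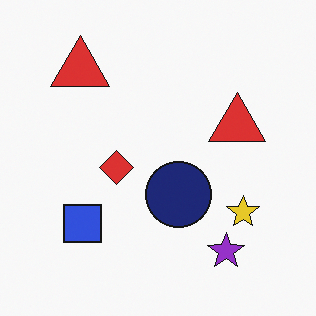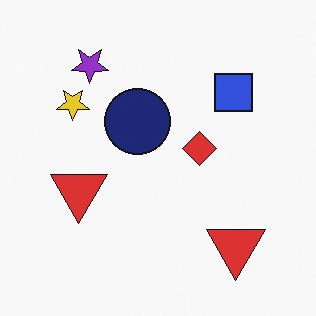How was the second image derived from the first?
The image was rotated 180°.

The purple star sits in the bottom-right of the first image and the top-left of the second — consistent with a whole-image 180° rotation.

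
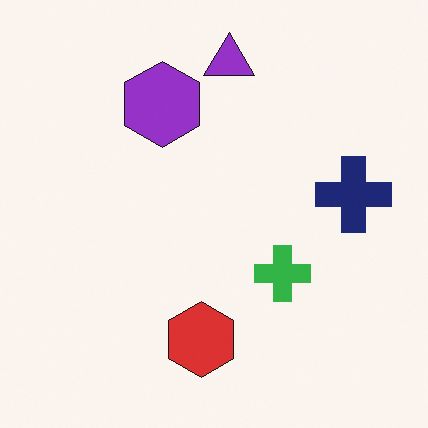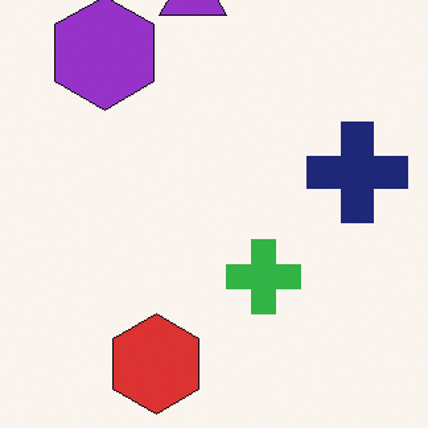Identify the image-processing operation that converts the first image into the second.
Cropped to a modestly smaller region and rescaled.

The visible shapes are larger and the field of view is narrower; shapes near the original edges may be partly or wholly outside the frame — a crop-and-rescale.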